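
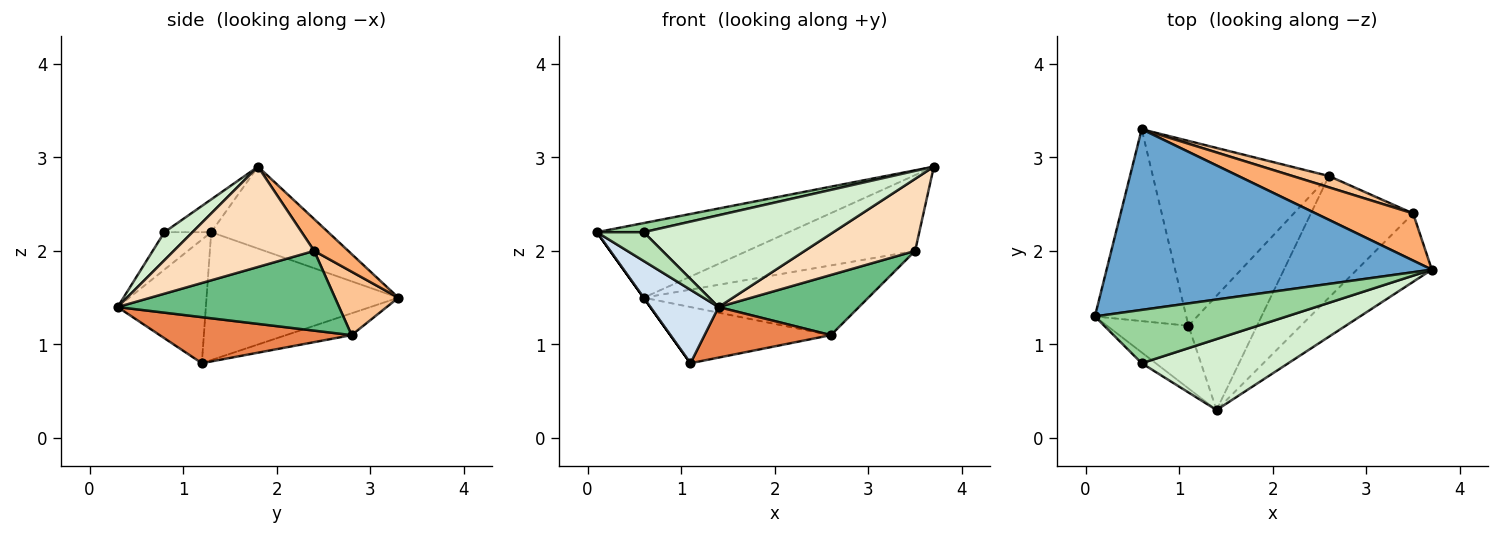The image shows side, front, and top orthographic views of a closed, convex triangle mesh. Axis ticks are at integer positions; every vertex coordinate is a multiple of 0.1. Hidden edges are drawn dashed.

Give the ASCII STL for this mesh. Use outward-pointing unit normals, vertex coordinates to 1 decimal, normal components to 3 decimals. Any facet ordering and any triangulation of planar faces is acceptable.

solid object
 facet normal -0.227 0.372 0.900
  outer loop
   vertex 0.6 3.3 1.5
   vertex 0.1 1.3 2.2
   vertex 3.7 1.8 2.9
  endloop
 endfacet
 facet normal -0.814 0.000 -0.581
  outer loop
   vertex 1.1 1.2 0.8
   vertex 0.1 1.3 2.2
   vertex 0.6 3.3 1.5
  endloop
 endfacet
 facet normal -0.118 0.289 -0.950
  outer loop
   vertex 2.6 2.8 1.1
   vertex 1.1 1.2 0.8
   vertex 0.6 3.3 1.5
  endloop
 endfacet
 facet normal -0.702 -0.542 -0.462
  outer loop
   vertex 1.4 0.3 1.4
   vertex 0.1 1.3 2.2
   vertex 1.1 1.2 0.8
  endloop
 endfacet
 facet normal 0.524 -0.345 -0.779
  outer loop
   vertex 1.4 0.3 1.4
   vertex 1.1 1.2 0.8
   vertex 2.6 2.8 1.1
  endloop
 endfacet
 facet normal 0.170 0.837 0.520
  outer loop
   vertex 3.5 2.4 2.0
   vertex 0.6 3.3 1.5
   vertex 3.7 1.8 2.9
  endloop
 endfacet
 facet normal 0.269 0.951 0.154
  outer loop
   vertex 3.5 2.4 2.0
   vertex 2.6 2.8 1.1
   vertex 0.6 3.3 1.5
  endloop
 endfacet
 facet normal 0.678 -0.533 -0.506
  outer loop
   vertex 3.5 2.4 2.0
   vertex 3.7 1.8 2.9
   vertex 1.4 0.3 1.4
  endloop
 endfacet
 facet normal 0.573 -0.363 -0.735
  outer loop
   vertex 3.5 2.4 2.0
   vertex 1.4 0.3 1.4
   vertex 2.6 2.8 1.1
  endloop
 endfacet
 facet normal -0.166 -0.166 0.972
  outer loop
   vertex 0.6 0.8 2.2
   vertex 3.7 1.8 2.9
   vertex 0.1 1.3 2.2
  endloop
 endfacet
 facet normal -0.683 -0.683 -0.256
  outer loop
   vertex 0.6 0.8 2.2
   vertex 0.1 1.3 2.2
   vertex 1.4 0.3 1.4
  endloop
 endfacet
 facet normal 0.116 -0.786 0.607
  outer loop
   vertex 0.6 0.8 2.2
   vertex 1.4 0.3 1.4
   vertex 3.7 1.8 2.9
  endloop
 endfacet
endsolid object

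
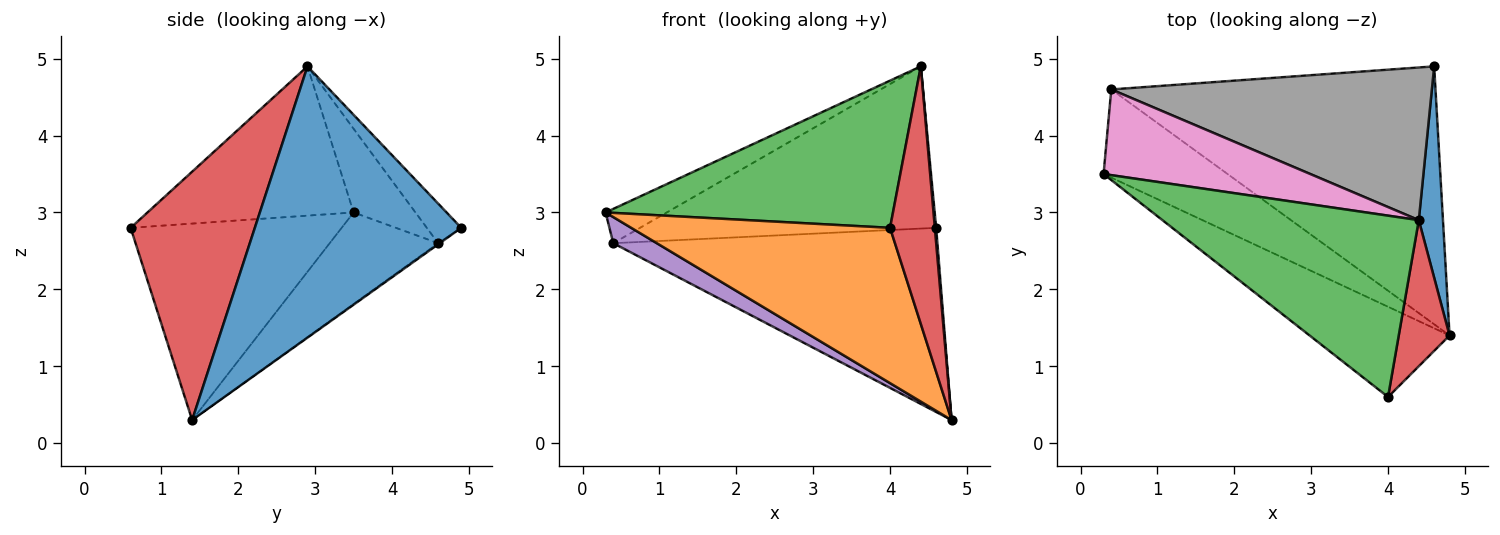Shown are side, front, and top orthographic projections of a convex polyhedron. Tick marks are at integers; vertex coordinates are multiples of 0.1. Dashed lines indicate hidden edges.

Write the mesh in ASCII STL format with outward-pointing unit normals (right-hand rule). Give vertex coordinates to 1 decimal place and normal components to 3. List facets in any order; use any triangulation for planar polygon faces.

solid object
 facet normal 0.996 -0.006 0.089
  outer loop
   vertex 4.4 2.9 4.9
   vertex 4.8 1.4 0.3
   vertex 4.6 4.9 2.8
  endloop
 endfacet
 facet normal -0.576 -0.707 -0.411
  outer loop
   vertex 4.0 0.6 2.8
   vertex 0.3 3.5 3.0
   vertex 4.8 1.4 0.3
  endloop
 endfacet
 facet normal -0.412 -0.574 0.707
  outer loop
   vertex 4.0 0.6 2.8
   vertex 4.4 2.9 4.9
   vertex 0.3 3.5 3.0
  endloop
 endfacet
 facet normal 0.924 -0.333 0.189
  outer loop
   vertex 4.0 0.6 2.8
   vertex 4.8 1.4 0.3
   vertex 4.4 2.9 4.9
  endloop
 endfacet
 facet normal -0.578 -0.232 -0.783
  outer loop
   vertex 0.4 4.6 2.6
   vertex 4.8 1.4 0.3
   vertex 0.3 3.5 3.0
  endloop
 endfacet
 facet normal -0.003 0.581 -0.814
  outer loop
   vertex 0.4 4.6 2.6
   vertex 4.6 4.9 2.8
   vertex 4.8 1.4 0.3
  endloop
 endfacet
 facet normal -0.352 0.348 0.869
  outer loop
   vertex 0.4 4.6 2.6
   vertex 0.3 3.5 3.0
   vertex 4.4 2.9 4.9
  endloop
 endfacet
 facet normal -0.084 0.726 0.683
  outer loop
   vertex 0.4 4.6 2.6
   vertex 4.4 2.9 4.9
   vertex 4.6 4.9 2.8
  endloop
 endfacet
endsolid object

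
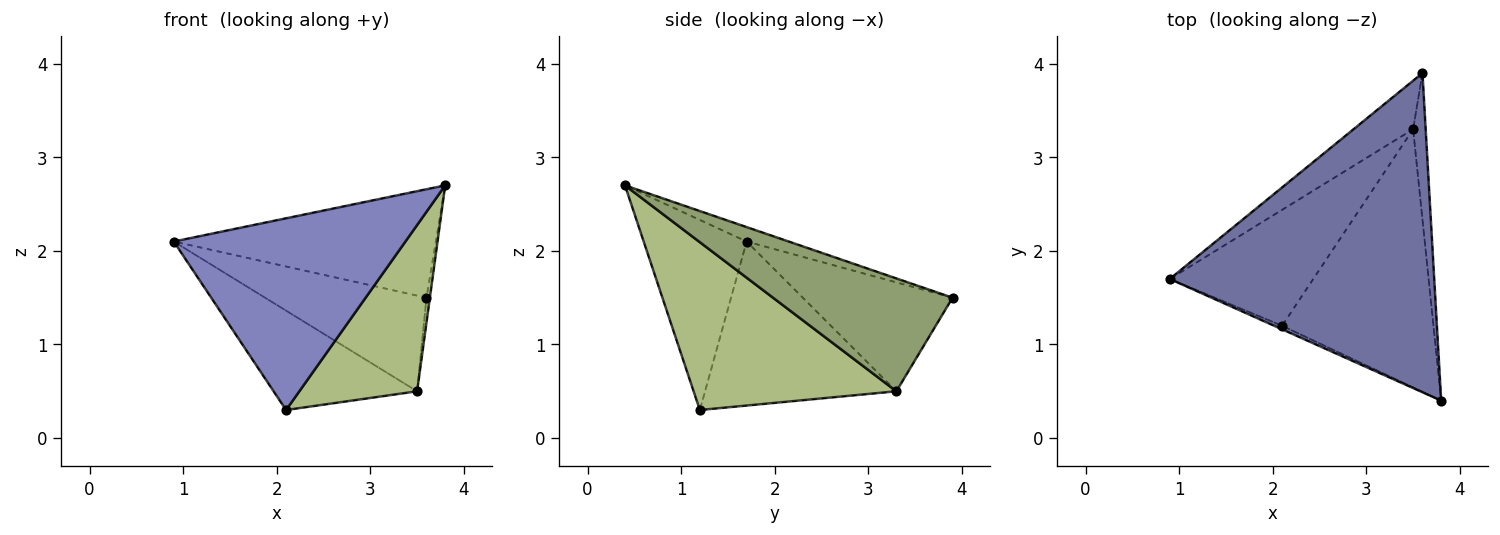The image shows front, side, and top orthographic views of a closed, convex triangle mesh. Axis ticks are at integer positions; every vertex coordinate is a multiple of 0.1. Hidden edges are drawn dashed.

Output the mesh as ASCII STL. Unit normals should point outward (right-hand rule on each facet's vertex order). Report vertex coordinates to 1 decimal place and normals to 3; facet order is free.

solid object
 facet normal -0.052 0.321 0.946
  outer loop
   vertex 3.6 3.9 1.5
   vertex 0.9 1.7 2.1
   vertex 3.8 0.4 2.7
  endloop
 endfacet
 facet normal -0.406 -0.914 -0.017
  outer loop
   vertex 2.1 1.2 0.3
   vertex 3.8 0.4 2.7
   vertex 0.9 1.7 2.1
  endloop
 endfacet
 facet normal -0.637 0.687 -0.349
  outer loop
   vertex 3.5 3.3 0.5
   vertex 0.9 1.7 2.1
   vertex 3.6 3.9 1.5
  endloop
 endfacet
 facet normal -0.655 0.492 -0.573
  outer loop
   vertex 3.5 3.3 0.5
   vertex 2.1 1.2 0.3
   vertex 0.9 1.7 2.1
  endloop
 endfacet
 facet normal 0.994 0.019 -0.111
  outer loop
   vertex 3.5 3.3 0.5
   vertex 3.6 3.9 1.5
   vertex 3.8 0.4 2.7
  endloop
 endfacet
 facet normal 0.682 -0.396 -0.615
  outer loop
   vertex 3.5 3.3 0.5
   vertex 3.8 0.4 2.7
   vertex 2.1 1.2 0.3
  endloop
 endfacet
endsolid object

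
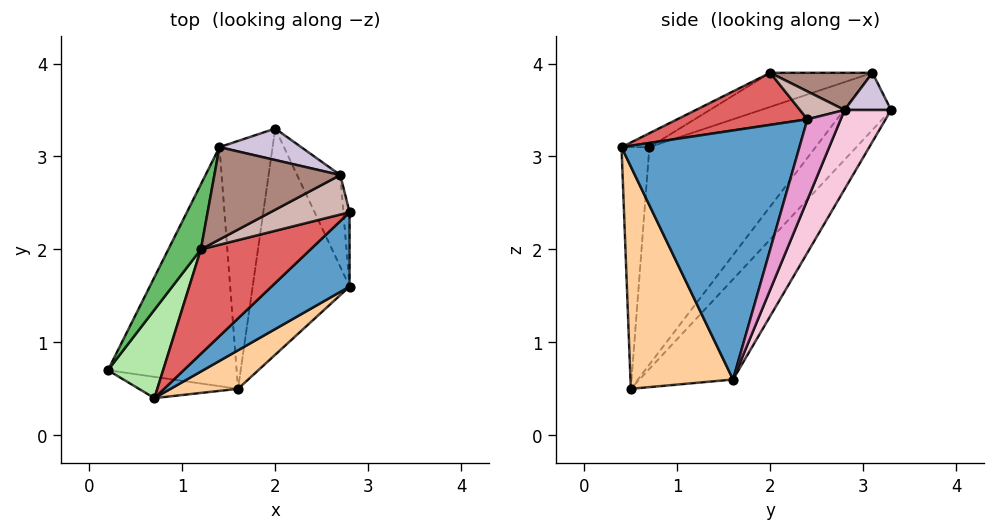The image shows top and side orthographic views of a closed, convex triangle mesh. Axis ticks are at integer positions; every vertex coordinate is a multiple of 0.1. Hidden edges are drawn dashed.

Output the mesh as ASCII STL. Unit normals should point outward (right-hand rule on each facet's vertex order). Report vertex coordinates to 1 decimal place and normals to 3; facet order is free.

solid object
 facet normal 0.659 -0.723 0.207
  outer loop
   vertex 2.8 2.4 3.4
   vertex 0.7 0.4 3.1
   vertex 2.8 1.6 0.6
  endloop
 endfacet
 facet normal -0.738 0.515 -0.437
  outer loop
   vertex 1.6 0.5 0.5
   vertex 0.2 0.7 3.1
   vertex 1.4 3.1 3.9
  endloop
 endfacet
 facet normal -0.503 -0.839 -0.207
  outer loop
   vertex 1.6 0.5 0.5
   vertex 0.7 0.4 3.1
   vertex 0.2 0.7 3.1
  endloop
 endfacet
 facet normal 0.653 -0.731 0.198
  outer loop
   vertex 1.6 0.5 0.5
   vertex 2.8 1.6 0.6
   vertex 0.7 0.4 3.1
  endloop
 endfacet
 facet normal -0.717 0.130 0.685
  outer loop
   vertex 1.2 2.0 3.9
   vertex 1.4 3.1 3.9
   vertex 0.2 0.7 3.1
  endloop
 endfacet
 facet normal -0.227 -0.378 0.898
  outer loop
   vertex 1.2 2.0 3.9
   vertex 0.2 0.7 3.1
   vertex 0.7 0.4 3.1
  endloop
 endfacet
 facet normal 0.370 -0.505 0.780
  outer loop
   vertex 1.2 2.0 3.9
   vertex 0.7 0.4 3.1
   vertex 2.8 2.4 3.4
  endloop
 endfacet
 facet normal -0.548 0.647 -0.530
  outer loop
   vertex 2.0 3.3 3.5
   vertex 2.8 1.6 0.6
   vertex 1.6 0.5 0.5
  endloop
 endfacet
 facet normal -0.562 0.641 -0.523
  outer loop
   vertex 2.0 3.3 3.5
   vertex 1.6 0.5 0.5
   vertex 1.4 3.1 3.9
  endloop
 endfacet
 facet normal 0.358 0.501 0.788
  outer loop
   vertex 2.7 2.8 3.5
   vertex 2.0 3.3 3.5
   vertex 1.4 3.1 3.9
  endloop
 endfacet
 facet normal 0.283 -0.051 0.958
  outer loop
   vertex 2.7 2.8 3.5
   vertex 1.4 3.1 3.9
   vertex 1.2 2.0 3.9
  endloop
 endfacet
 facet normal 0.329 -0.151 0.932
  outer loop
   vertex 2.7 2.8 3.5
   vertex 1.2 2.0 3.9
   vertex 2.8 2.4 3.4
  endloop
 endfacet
 facet normal 0.963 0.259 -0.074
  outer loop
   vertex 2.7 2.8 3.5
   vertex 2.8 2.4 3.4
   vertex 2.8 1.6 0.6
  endloop
 endfacet
 facet normal 0.554 0.776 -0.302
  outer loop
   vertex 2.7 2.8 3.5
   vertex 2.8 1.6 0.6
   vertex 2.0 3.3 3.5
  endloop
 endfacet
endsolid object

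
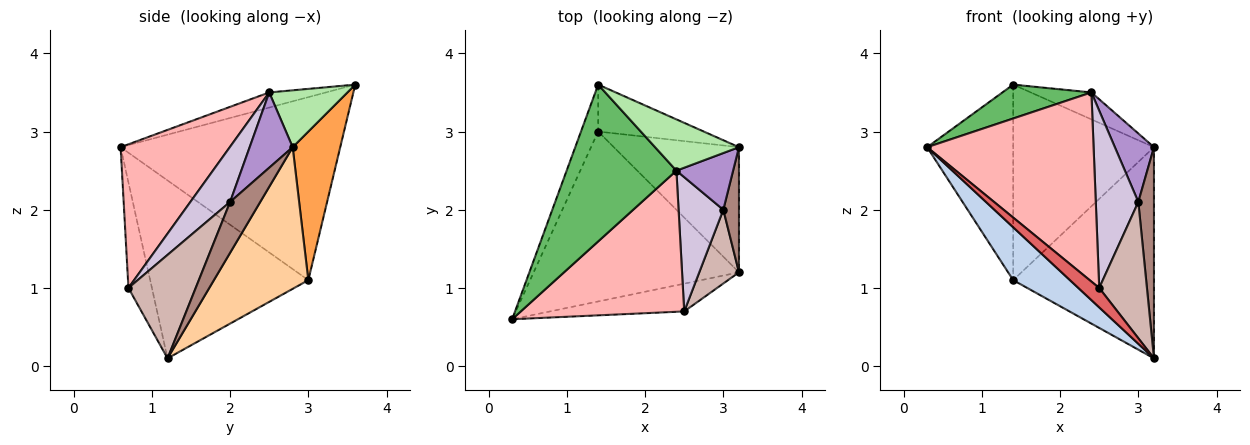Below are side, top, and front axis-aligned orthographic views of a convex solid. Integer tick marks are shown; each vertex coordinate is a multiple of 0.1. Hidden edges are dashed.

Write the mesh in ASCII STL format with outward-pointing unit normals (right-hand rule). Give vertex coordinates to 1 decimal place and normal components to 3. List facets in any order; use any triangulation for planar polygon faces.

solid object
 facet normal -0.928 0.363 -0.087
  outer loop
   vertex 1.4 3.0 1.1
   vertex 0.3 0.6 2.8
   vertex 1.4 3.6 3.6
  endloop
 endfacet
 facet normal -0.638 -0.229 -0.736
  outer loop
   vertex 1.4 3.0 1.1
   vertex 3.2 1.2 0.1
   vertex 0.3 0.6 2.8
  endloop
 endfacet
 facet normal 0.312 0.924 -0.222
  outer loop
   vertex 1.4 3.0 1.1
   vertex 1.4 3.6 3.6
   vertex 3.2 2.8 2.8
  endloop
 endfacet
 facet normal 0.500 0.745 -0.442
  outer loop
   vertex 1.4 3.0 1.1
   vertex 3.2 2.8 2.8
   vertex 3.2 1.2 0.1
  endloop
 endfacet
 facet normal -0.133 -0.209 0.969
  outer loop
   vertex 2.4 2.5 3.5
   vertex 1.4 3.6 3.6
   vertex 0.3 0.6 2.8
  endloop
 endfacet
 facet normal 0.515 0.399 0.759
  outer loop
   vertex 2.4 2.5 3.5
   vertex 3.2 2.8 2.8
   vertex 1.4 3.6 3.6
  endloop
 endfacet
 facet normal -0.542 -0.482 -0.689
  outer loop
   vertex 2.5 0.7 1.0
   vertex 0.3 0.6 2.8
   vertex 3.2 1.2 0.1
  endloop
 endfacet
 facet normal 0.465 -0.709 0.529
  outer loop
   vertex 2.5 0.7 1.0
   vertex 2.4 2.5 3.5
   vertex 0.3 0.6 2.8
  endloop
 endfacet
 facet normal 0.646 -0.588 0.487
  outer loop
   vertex 3.0 2.0 2.1
   vertex 3.2 2.8 2.8
   vertex 2.4 2.5 3.5
  endloop
 endfacet
 facet normal 0.597 -0.639 0.484
  outer loop
   vertex 3.0 2.0 2.1
   vertex 2.4 2.5 3.5
   vertex 2.5 0.7 1.0
  endloop
 endfacet
 facet normal 0.856 -0.445 0.263
  outer loop
   vertex 3.0 2.0 2.1
   vertex 3.2 1.2 0.1
   vertex 3.2 2.8 2.8
  endloop
 endfacet
 facet normal 0.778 -0.552 0.299
  outer loop
   vertex 3.0 2.0 2.1
   vertex 2.5 0.7 1.0
   vertex 3.2 1.2 0.1
  endloop
 endfacet
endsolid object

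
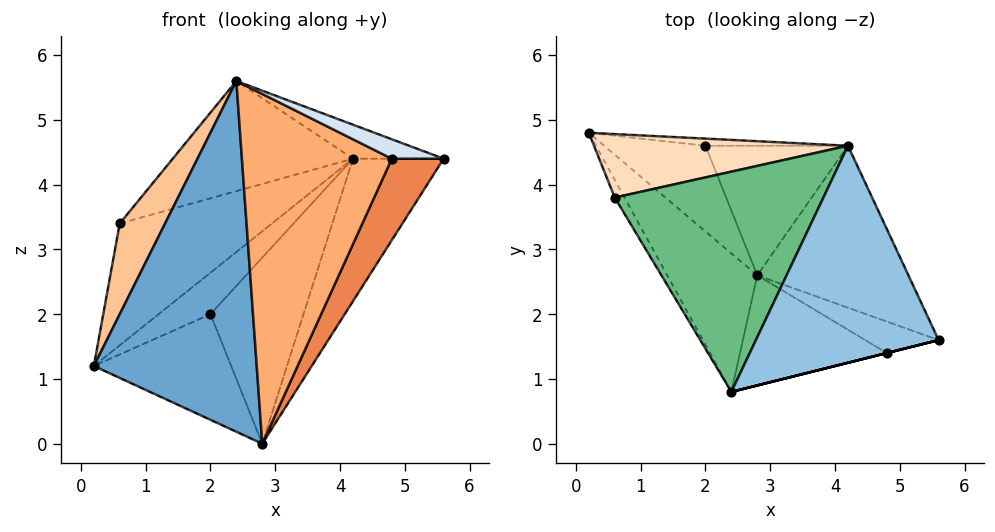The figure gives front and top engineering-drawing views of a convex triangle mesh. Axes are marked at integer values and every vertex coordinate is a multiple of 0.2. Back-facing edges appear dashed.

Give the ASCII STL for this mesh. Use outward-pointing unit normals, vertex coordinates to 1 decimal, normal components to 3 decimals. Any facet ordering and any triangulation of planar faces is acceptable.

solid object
 facet normal -0.691 -0.672 -0.265
  outer loop
   vertex 2.8 2.6 0.0
   vertex 2.4 0.8 5.6
   vertex 0.2 4.8 1.2
  endloop
 endfacet
 facet normal 0.315 0.147 0.938
  outer loop
   vertex 4.2 4.6 4.4
   vertex 2.4 0.8 5.6
   vertex 5.6 1.6 4.4
  endloop
 endfacet
 facet normal 0.817 0.381 -0.433
  outer loop
   vertex 4.2 4.6 4.4
   vertex 5.6 1.6 4.4
   vertex 2.8 2.6 0.0
  endloop
 endfacet
 facet normal 0.243 -0.970 0.000
  outer loop
   vertex 4.8 1.4 4.4
   vertex 5.6 1.6 4.4
   vertex 2.4 0.8 5.6
  endloop
 endfacet
 facet normal 0.227 -0.908 -0.351
  outer loop
   vertex 4.8 1.4 4.4
   vertex 2.8 2.6 0.0
   vertex 5.6 1.6 4.4
  endloop
 endfacet
 facet normal 0.088 -0.950 -0.299
  outer loop
   vertex 4.8 1.4 4.4
   vertex 2.4 0.8 5.6
   vertex 2.8 2.6 0.0
  endloop
 endfacet
 facet normal -0.814 -0.570 -0.111
  outer loop
   vertex 0.6 3.8 3.4
   vertex 0.2 4.8 1.2
   vertex 2.4 0.8 5.6
  endloop
 endfacet
 facet normal -0.309 0.843 0.440
  outer loop
   vertex 0.6 3.8 3.4
   vertex 4.2 4.6 4.4
   vertex 0.2 4.8 1.2
  endloop
 endfacet
 facet normal -0.329 0.422 0.845
  outer loop
   vertex 0.6 3.8 3.4
   vertex 2.4 0.8 5.6
   vertex 4.2 4.6 4.4
  endloop
 endfacet
 facet normal 0.344 0.729 -0.592
  outer loop
   vertex 2.0 4.6 2.0
   vertex 2.8 2.6 0.0
   vertex 0.2 4.8 1.2
  endloop
 endfacet
 facet normal 0.182 0.969 -0.167
  outer loop
   vertex 2.0 4.6 2.0
   vertex 0.2 4.8 1.2
   vertex 4.2 4.6 4.4
  endloop
 endfacet
 facet normal 0.529 0.696 -0.485
  outer loop
   vertex 2.0 4.6 2.0
   vertex 4.2 4.6 4.4
   vertex 2.8 2.6 0.0
  endloop
 endfacet
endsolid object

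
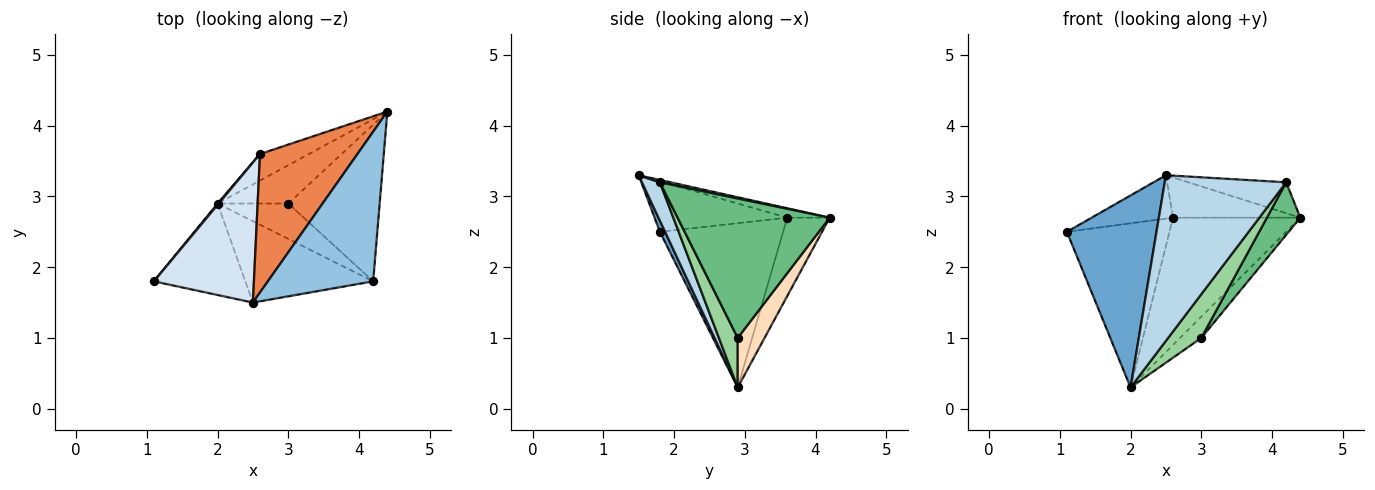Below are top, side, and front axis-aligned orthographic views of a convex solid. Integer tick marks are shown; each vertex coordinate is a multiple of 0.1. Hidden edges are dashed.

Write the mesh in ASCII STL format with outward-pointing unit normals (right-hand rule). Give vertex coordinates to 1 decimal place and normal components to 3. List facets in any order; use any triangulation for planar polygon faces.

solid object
 facet normal 0.052 -0.902 -0.429
  outer loop
   vertex 2.0 2.9 0.3
   vertex 2.5 1.5 3.3
   vertex 1.1 1.8 2.5
  endloop
 endfacet
 facet normal 0.022 0.202 0.979
  outer loop
   vertex 4.2 1.8 3.2
   vertex 4.4 4.2 2.7
   vertex 2.5 1.5 3.3
  endloop
 endfacet
 facet normal 0.131 -0.890 -0.437
  outer loop
   vertex 4.2 1.8 3.2
   vertex 2.5 1.5 3.3
   vertex 2.0 2.9 0.3
  endloop
 endfacet
 facet normal -0.435 0.267 0.860
  outer loop
   vertex 2.6 3.6 2.7
   vertex 1.1 1.8 2.5
   vertex 2.5 1.5 3.3
  endloop
 endfacet
 facet normal -0.093 0.278 0.956
  outer loop
   vertex 2.6 3.6 2.7
   vertex 2.5 1.5 3.3
   vertex 4.4 4.2 2.7
  endloop
 endfacet
 facet normal -0.769 0.640 0.006
  outer loop
   vertex 2.6 3.6 2.7
   vertex 2.0 2.9 0.3
   vertex 1.1 1.8 2.5
  endloop
 endfacet
 facet normal -0.310 0.931 -0.194
  outer loop
   vertex 2.6 3.6 2.7
   vertex 4.4 4.2 2.7
   vertex 2.0 2.9 0.3
  endloop
 endfacet
 facet normal 0.522 0.413 -0.746
  outer loop
   vertex 3.0 2.9 1.0
   vertex 2.0 2.9 0.3
   vertex 4.4 4.2 2.7
  endloop
 endfacet
 facet normal 0.823 -0.181 -0.539
  outer loop
   vertex 3.0 2.9 1.0
   vertex 4.4 4.2 2.7
   vertex 4.2 1.8 3.2
  endloop
 endfacet
 facet normal 0.403 -0.712 -0.576
  outer loop
   vertex 3.0 2.9 1.0
   vertex 4.2 1.8 3.2
   vertex 2.0 2.9 0.3
  endloop
 endfacet
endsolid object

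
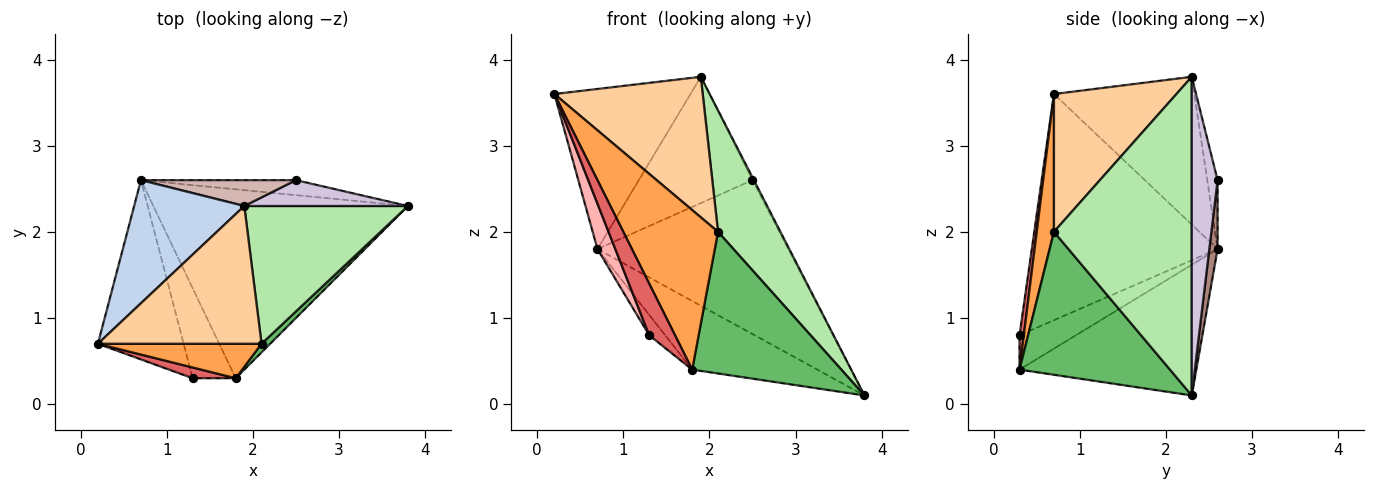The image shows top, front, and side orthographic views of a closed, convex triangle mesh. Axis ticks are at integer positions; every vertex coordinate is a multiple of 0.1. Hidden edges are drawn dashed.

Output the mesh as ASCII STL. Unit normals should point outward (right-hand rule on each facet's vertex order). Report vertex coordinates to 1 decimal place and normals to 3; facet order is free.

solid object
 facet normal -0.434 0.308 -0.847
  outer loop
   vertex 0.7 2.6 1.8
   vertex 3.8 2.3 0.1
   vertex 1.8 0.3 0.4
  endloop
 endfacet
 facet normal -0.633 0.614 0.472
  outer loop
   vertex 0.7 2.6 1.8
   vertex 0.2 0.7 3.6
   vertex 1.9 2.3 3.8
  endloop
 endfacet
 facet normal 0.175 -0.962 0.208
  outer loop
   vertex 2.1 0.7 2.0
   vertex 0.2 0.7 3.6
   vertex 1.8 0.3 0.4
  endloop
 endfacet
 facet normal 0.508 -0.615 0.603
  outer loop
   vertex 2.1 0.7 2.0
   vertex 1.9 2.3 3.8
   vertex 0.2 0.7 3.6
  endloop
 endfacet
 facet normal 0.710 -0.703 0.043
  outer loop
   vertex 2.1 0.7 2.0
   vertex 1.8 0.3 0.4
   vertex 3.8 2.3 0.1
  endloop
 endfacet
 facet normal 0.825 -0.374 0.424
  outer loop
   vertex 2.1 0.7 2.0
   vertex 3.8 2.3 0.1
   vertex 1.9 2.3 3.8
  endloop
 endfacet
 facet normal 0.161 -0.966 0.201
  outer loop
   vertex 1.3 0.3 0.8
   vertex 1.8 0.3 0.4
   vertex 0.2 0.7 3.6
  endloop
 endfacet
 facet normal -0.931 -0.089 -0.353
  outer loop
   vertex 1.3 0.3 0.8
   vertex 0.2 0.7 3.6
   vertex 0.7 2.6 1.8
  endloop
 endfacet
 facet normal -0.615 0.174 -0.769
  outer loop
   vertex 1.3 0.3 0.8
   vertex 0.7 2.6 1.8
   vertex 1.8 0.3 0.4
  endloop
 endfacet
 facet normal 0.889 0.048 0.456
  outer loop
   vertex 2.5 2.6 2.6
   vertex 1.9 2.3 3.8
   vertex 3.8 2.3 0.1
  endloop
 endfacet
 facet normal 0.043 0.994 -0.097
  outer loop
   vertex 2.5 2.6 2.6
   vertex 3.8 2.3 0.1
   vertex 0.7 2.6 1.8
  endloop
 endfacet
 facet normal -0.089 0.976 0.200
  outer loop
   vertex 2.5 2.6 2.6
   vertex 0.7 2.6 1.8
   vertex 1.9 2.3 3.8
  endloop
 endfacet
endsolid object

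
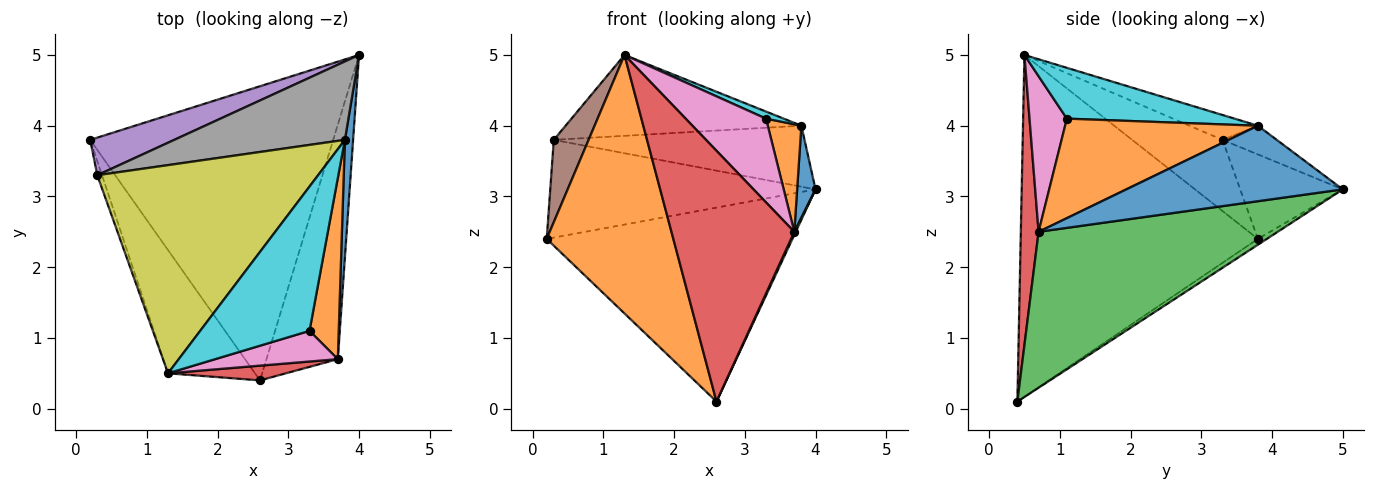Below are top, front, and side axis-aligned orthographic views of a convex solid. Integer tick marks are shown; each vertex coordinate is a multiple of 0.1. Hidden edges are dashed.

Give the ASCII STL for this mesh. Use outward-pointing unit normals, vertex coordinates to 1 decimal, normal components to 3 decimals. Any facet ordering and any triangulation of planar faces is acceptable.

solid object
 facet normal -0.020 0.550 -0.835
  outer loop
   vertex 2.6 0.4 0.1
   vertex 0.2 3.8 2.4
   vertex 4.0 5.0 3.1
  endloop
 endfacet
 facet normal -0.861 -0.459 -0.219
  outer loop
   vertex 1.3 0.5 5.0
   vertex 0.2 3.8 2.4
   vertex 2.6 0.4 0.1
  endloop
 endfacet
 facet normal 0.909 -0.005 -0.416
  outer loop
   vertex 3.7 0.7 2.5
   vertex 2.6 0.4 0.1
   vertex 4.0 5.0 3.1
  endloop
 endfacet
 facet normal 0.143 -0.988 0.058
  outer loop
   vertex 3.7 0.7 2.5
   vertex 1.3 0.5 5.0
   vertex 2.6 0.4 0.1
  endloop
 endfacet
 facet normal -0.339 0.878 0.338
  outer loop
   vertex 0.3 3.3 3.8
   vertex 4.0 5.0 3.1
   vertex 0.2 3.8 2.4
  endloop
 endfacet
 facet normal -0.931 -0.359 -0.062
  outer loop
   vertex 0.3 3.3 3.8
   vertex 0.2 3.8 2.4
   vertex 1.3 0.5 5.0
  endloop
 endfacet
 facet normal 0.400 -0.861 0.315
  outer loop
   vertex 3.3 1.1 4.1
   vertex 1.3 0.5 5.0
   vertex 3.7 0.7 2.5
  endloop
 endfacet
 facet normal -0.132 0.609 0.782
  outer loop
   vertex 3.8 3.8 4.0
   vertex 4.0 5.0 3.1
   vertex 0.3 3.3 3.8
  endloop
 endfacet
 facet normal -0.104 0.360 0.927
  outer loop
   vertex 3.8 3.8 4.0
   vertex 0.3 3.3 3.8
   vertex 1.3 0.5 5.0
  endloop
 endfacet
 facet normal 0.421 -0.044 0.906
  outer loop
   vertex 3.8 3.8 4.0
   vertex 1.3 0.5 5.0
   vertex 3.3 1.1 4.1
  endloop
 endfacet
 facet normal 0.991 -0.084 0.108
  outer loop
   vertex 3.8 3.8 4.0
   vertex 3.7 0.7 2.5
   vertex 4.0 5.0 3.1
  endloop
 endfacet
 facet normal 0.946 -0.165 0.278
  outer loop
   vertex 3.8 3.8 4.0
   vertex 3.3 1.1 4.1
   vertex 3.7 0.7 2.5
  endloop
 endfacet
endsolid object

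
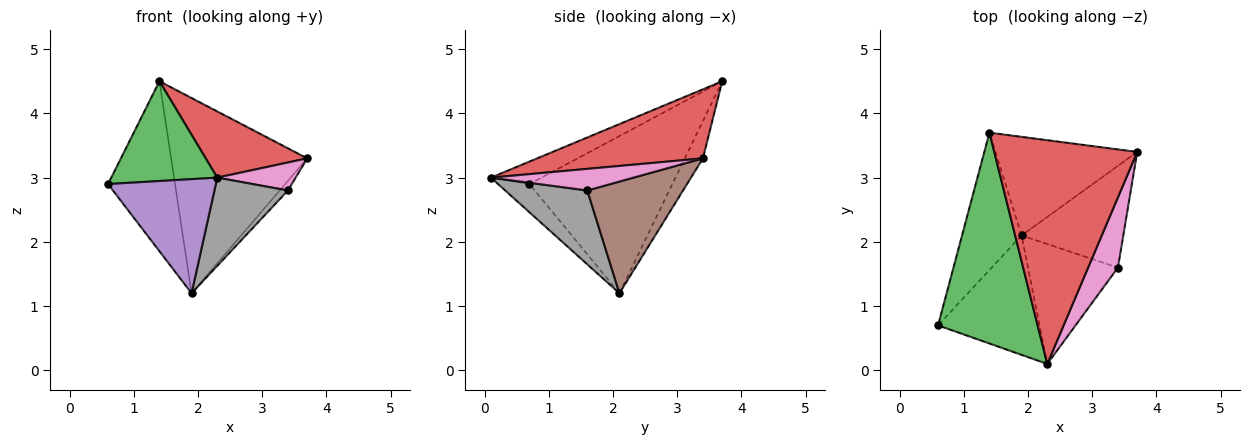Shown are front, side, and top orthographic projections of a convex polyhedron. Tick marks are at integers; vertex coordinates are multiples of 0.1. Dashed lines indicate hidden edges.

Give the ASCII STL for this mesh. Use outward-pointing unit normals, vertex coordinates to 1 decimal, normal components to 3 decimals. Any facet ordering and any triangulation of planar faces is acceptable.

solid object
 facet normal -0.857 0.401 -0.324
  outer loop
   vertex 1.9 2.1 1.2
   vertex 0.6 0.7 2.9
   vertex 1.4 3.7 4.5
  endloop
 endfacet
 facet normal -0.118 0.886 -0.448
  outer loop
   vertex 1.9 2.1 1.2
   vertex 1.4 3.7 4.5
   vertex 3.7 3.4 3.3
  endloop
 endfacet
 facet normal -0.200 -0.419 0.886
  outer loop
   vertex 2.3 0.1 3.0
   vertex 1.4 3.7 4.5
   vertex 0.6 0.7 2.9
  endloop
 endfacet
 facet normal 0.420 -0.257 0.870
  outer loop
   vertex 2.3 0.1 3.0
   vertex 3.7 3.4 3.3
   vertex 1.4 3.7 4.5
  endloop
 endfacet
 facet normal -0.197 -0.677 -0.709
  outer loop
   vertex 2.3 0.1 3.0
   vertex 0.6 0.7 2.9
   vertex 1.9 2.1 1.2
  endloop
 endfacet
 facet normal 0.738 0.064 -0.672
  outer loop
   vertex 3.4 1.6 2.8
   vertex 1.9 2.1 1.2
   vertex 3.7 3.4 3.3
  endloop
 endfacet
 facet normal 0.559 -0.307 0.770
  outer loop
   vertex 3.4 1.6 2.8
   vertex 3.7 3.4 3.3
   vertex 2.3 0.1 3.0
  endloop
 endfacet
 facet normal 0.552 -0.494 -0.672
  outer loop
   vertex 3.4 1.6 2.8
   vertex 2.3 0.1 3.0
   vertex 1.9 2.1 1.2
  endloop
 endfacet
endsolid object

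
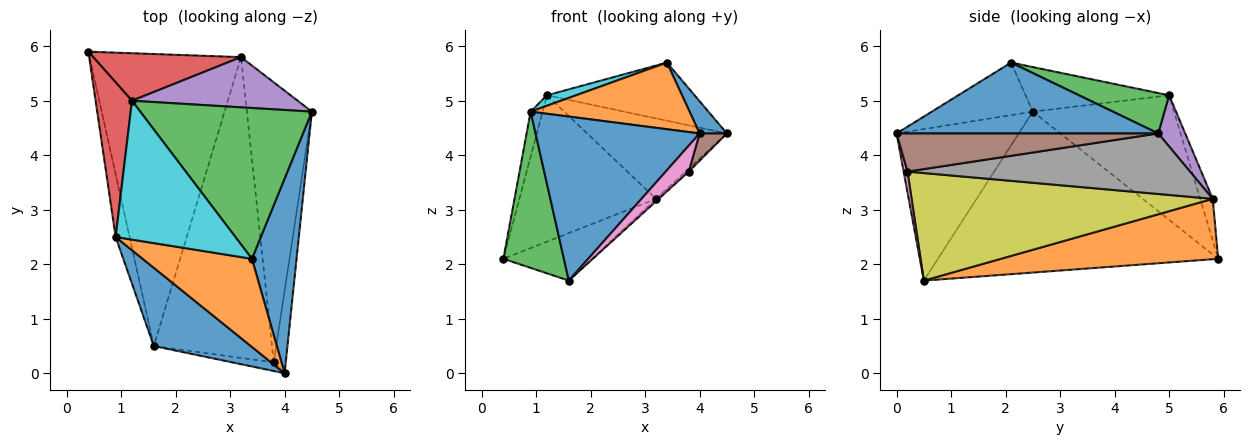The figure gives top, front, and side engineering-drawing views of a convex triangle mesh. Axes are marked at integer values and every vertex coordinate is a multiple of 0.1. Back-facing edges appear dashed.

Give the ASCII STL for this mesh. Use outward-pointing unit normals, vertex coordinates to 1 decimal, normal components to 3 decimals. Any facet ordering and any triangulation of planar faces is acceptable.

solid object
 facet normal 0.843 -0.088 0.531
  outer loop
   vertex 4.0 0.0 4.4
   vertex 4.5 4.8 4.4
   vertex 3.4 2.1 5.7
  endloop
 endfacet
 facet normal 0.366 0.149 -0.918
  outer loop
   vertex 3.2 5.8 3.2
   vertex 1.6 0.5 1.7
   vertex 0.4 5.9 2.1
  endloop
 endfacet
 facet normal 0.215 0.351 0.911
  outer loop
   vertex 1.2 5.0 5.1
   vertex 3.4 2.1 5.7
   vertex 4.5 4.8 4.4
  endloop
 endfacet
 facet normal -0.087 0.948 0.307
  outer loop
   vertex 1.2 5.0 5.1
   vertex 3.2 5.8 3.2
   vertex 0.4 5.9 2.1
  endloop
 endfacet
 facet normal 0.162 0.837 0.523
  outer loop
   vertex 1.2 5.0 5.1
   vertex 4.5 4.8 4.4
   vertex 3.2 5.8 3.2
  endloop
 endfacet
 facet normal 0.949 -0.099 -0.299
  outer loop
   vertex 3.8 0.2 3.7
   vertex 4.5 4.8 4.4
   vertex 4.0 0.0 4.4
  endloop
 endfacet
 facet normal 0.156 -0.937 -0.312
  outer loop
   vertex 3.8 0.2 3.7
   vertex 4.0 0.0 4.4
   vertex 1.6 0.5 1.7
  endloop
 endfacet
 facet normal 0.681 0.008 -0.732
  outer loop
   vertex 3.8 0.2 3.7
   vertex 3.2 5.8 3.2
   vertex 4.5 4.8 4.4
  endloop
 endfacet
 facet normal 0.673 0.006 -0.740
  outer loop
   vertex 3.8 0.2 3.7
   vertex 1.6 0.5 1.7
   vertex 3.2 5.8 3.2
  endloop
 endfacet
 facet normal -0.348 -0.070 0.935
  outer loop
   vertex 0.9 2.5 4.8
   vertex 3.4 2.1 5.7
   vertex 1.2 5.0 5.1
  endloop
 endfacet
 facet normal -0.558 -0.749 0.357
  outer loop
   vertex 0.9 2.5 4.8
   vertex 1.6 0.5 1.7
   vertex 4.0 0.0 4.4
  endloop
 endfacet
 facet normal -0.358 -0.563 0.745
  outer loop
   vertex 0.9 2.5 4.8
   vertex 4.0 0.0 4.4
   vertex 3.4 2.1 5.7
  endloop
 endfacet
 facet normal -0.974 -0.210 -0.084
  outer loop
   vertex 0.9 2.5 4.8
   vertex 0.4 5.9 2.1
   vertex 1.6 0.5 1.7
  endloop
 endfacet
 facet normal -0.957 0.081 0.279
  outer loop
   vertex 0.9 2.5 4.8
   vertex 1.2 5.0 5.1
   vertex 0.4 5.9 2.1
  endloop
 endfacet
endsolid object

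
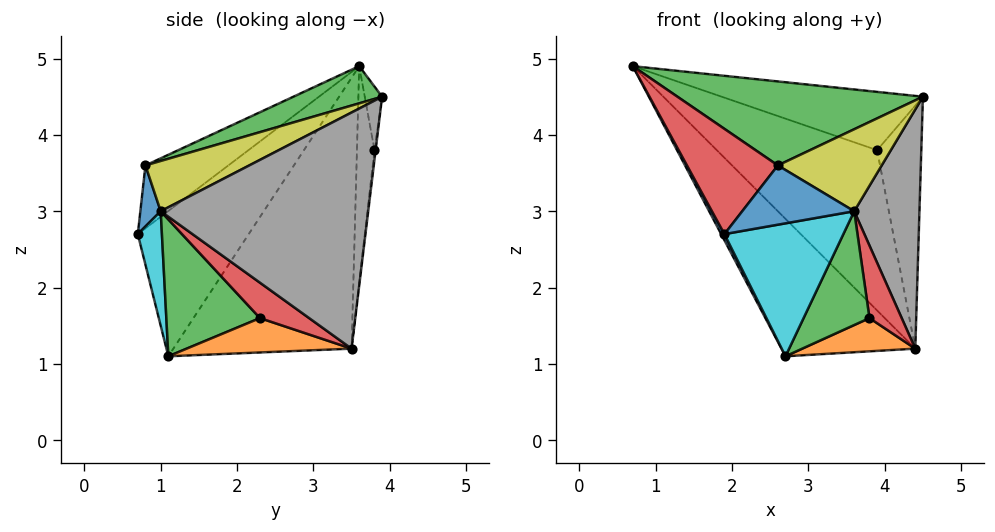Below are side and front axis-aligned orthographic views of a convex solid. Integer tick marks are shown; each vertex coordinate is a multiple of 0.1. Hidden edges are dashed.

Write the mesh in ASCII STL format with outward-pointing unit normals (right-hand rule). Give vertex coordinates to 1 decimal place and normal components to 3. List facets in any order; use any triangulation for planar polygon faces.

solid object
 facet normal -0.892 -0.026 -0.452
  outer loop
   vertex 2.7 1.1 1.1
   vertex 1.9 0.7 2.7
   vertex 0.7 3.6 4.9
  endloop
 endfacet
 facet normal -0.620 0.465 -0.632
  outer loop
   vertex 4.4 3.5 1.2
   vertex 2.7 1.1 1.1
   vertex 0.7 3.6 4.9
  endloop
 endfacet
 facet normal 0.125 -0.347 0.930
  outer loop
   vertex 2.6 0.8 3.6
   vertex 4.5 3.9 4.5
   vertex 0.7 3.6 4.9
  endloop
 endfacet
 facet normal -0.576 -0.632 0.518
  outer loop
   vertex 2.6 0.8 3.6
   vertex 0.7 3.6 4.9
   vertex 1.9 0.7 2.7
  endloop
 endfacet
 facet normal -0.086 0.994 -0.069
  outer loop
   vertex 3.9 3.8 3.8
   vertex 0.7 3.6 4.9
   vertex 4.5 3.9 4.5
  endloop
 endfacet
 facet normal -0.108 0.985 -0.134
  outer loop
   vertex 3.9 3.8 3.8
   vertex 4.4 3.5 1.2
   vertex 0.7 3.6 4.9
  endloop
 endfacet
 facet normal -0.026 0.992 -0.120
  outer loop
   vertex 3.9 3.8 3.8
   vertex 4.5 3.9 4.5
   vertex 4.4 3.5 1.2
  endloop
 endfacet
 facet normal 0.954 -0.300 0.007
  outer loop
   vertex 3.6 1.0 3.0
   vertex 4.4 3.5 1.2
   vertex 4.5 3.9 4.5
  endloop
 endfacet
 facet normal 0.514 -0.514 0.686
  outer loop
   vertex 3.6 1.0 3.0
   vertex 4.5 3.9 4.5
   vertex 2.6 0.8 3.6
  endloop
 endfacet
 facet normal 0.197 -0.970 -0.144
  outer loop
   vertex 3.6 1.0 3.0
   vertex 1.9 0.7 2.7
   vertex 2.7 1.1 1.1
  endloop
 endfacet
 facet normal 0.179 -0.983 -0.030
  outer loop
   vertex 3.6 1.0 3.0
   vertex 2.6 0.8 3.6
   vertex 1.9 0.7 2.7
  endloop
 endfacet
 facet normal 0.750 -0.514 -0.417
  outer loop
   vertex 3.8 2.3 1.6
   vertex 2.7 1.1 1.1
   vertex 4.4 3.5 1.2
  endloop
 endfacet
 facet normal 0.755 -0.531 -0.385
  outer loop
   vertex 3.8 2.3 1.6
   vertex 3.6 1.0 3.0
   vertex 2.7 1.1 1.1
  endloop
 endfacet
 facet normal 0.779 -0.511 -0.363
  outer loop
   vertex 3.8 2.3 1.6
   vertex 4.4 3.5 1.2
   vertex 3.6 1.0 3.0
  endloop
 endfacet
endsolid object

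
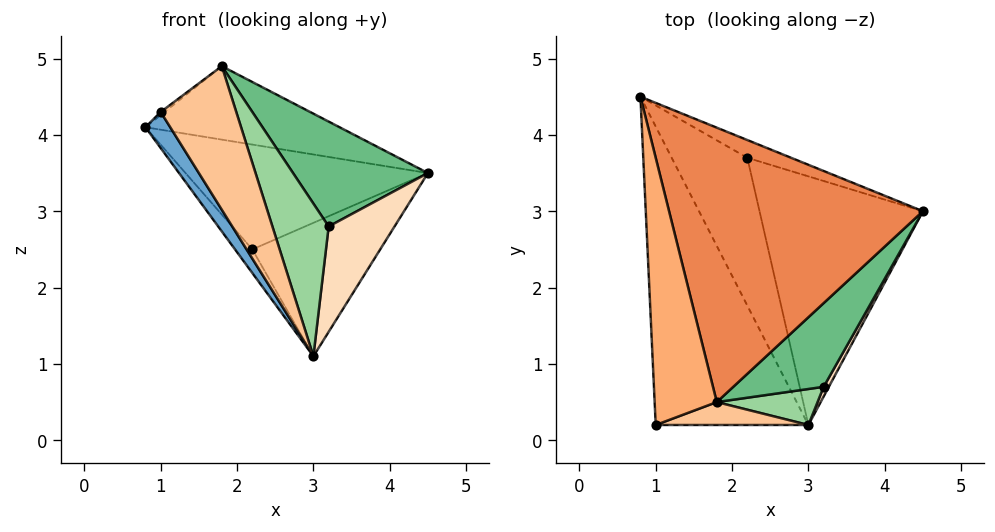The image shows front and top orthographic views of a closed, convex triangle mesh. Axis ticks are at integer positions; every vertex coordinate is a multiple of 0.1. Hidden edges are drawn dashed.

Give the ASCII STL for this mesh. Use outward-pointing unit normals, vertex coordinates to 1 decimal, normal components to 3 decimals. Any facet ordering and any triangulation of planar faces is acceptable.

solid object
 facet normal -0.846 -0.064 -0.529
  outer loop
   vertex 3.0 0.2 1.1
   vertex 1.0 0.2 4.3
   vertex 0.8 4.5 4.1
  endloop
 endfacet
 facet normal 0.349 0.924 -0.156
  outer loop
   vertex 2.2 3.7 2.5
   vertex 0.8 4.5 4.1
   vertex 4.5 3.0 3.5
  endloop
 endfacet
 facet normal -0.720 0.109 -0.685
  outer loop
   vertex 2.2 3.7 2.5
   vertex 3.0 0.2 1.1
   vertex 0.8 4.5 4.1
  endloop
 endfacet
 facet normal 0.466 0.418 -0.779
  outer loop
   vertex 2.2 3.7 2.5
   vertex 4.5 3.0 3.5
   vertex 3.0 0.2 1.1
  endloop
 endfacet
 facet normal 0.253 0.250 0.935
  outer loop
   vertex 1.8 0.5 4.9
   vertex 4.5 3.0 3.5
   vertex 0.8 4.5 4.1
  endloop
 endfacet
 facet normal -0.602 0.009 0.798
  outer loop
   vertex 1.8 0.5 4.9
   vertex 0.8 4.5 4.1
   vertex 1.0 0.2 4.3
  endloop
 endfacet
 facet normal 0.244 -0.958 0.153
  outer loop
   vertex 1.8 0.5 4.9
   vertex 1.0 0.2 4.3
   vertex 3.0 0.2 1.1
  endloop
 endfacet
 facet normal 0.864 -0.502 0.046
  outer loop
   vertex 3.2 0.7 2.8
   vertex 3.0 0.2 1.1
   vertex 4.5 3.0 3.5
  endloop
 endfacet
 facet normal 0.723 -0.540 0.431
  outer loop
   vertex 3.2 0.7 2.8
   vertex 4.5 3.0 3.5
   vertex 1.8 0.5 4.9
  endloop
 endfacet
 facet normal 0.435 -0.876 0.207
  outer loop
   vertex 3.2 0.7 2.8
   vertex 1.8 0.5 4.9
   vertex 3.0 0.2 1.1
  endloop
 endfacet
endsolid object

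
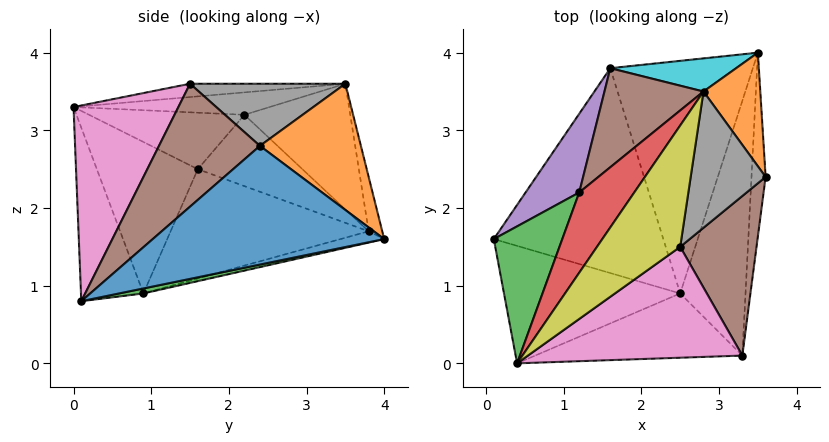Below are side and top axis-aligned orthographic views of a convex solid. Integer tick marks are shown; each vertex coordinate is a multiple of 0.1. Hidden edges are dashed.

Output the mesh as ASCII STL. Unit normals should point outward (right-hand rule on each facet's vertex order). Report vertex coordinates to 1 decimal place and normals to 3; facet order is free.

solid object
 facet normal 0.993 -0.027 -0.118
  outer loop
   vertex 3.5 4.0 1.6
   vertex 3.6 2.4 2.8
   vertex 3.3 0.1 0.8
  endloop
 endfacet
 facet normal 0.857 0.343 0.386
  outer loop
   vertex 2.8 3.5 3.6
   vertex 3.6 2.4 2.8
   vertex 3.5 4.0 1.6
  endloop
 endfacet
 facet normal 0.075 0.197 -0.978
  outer loop
   vertex 2.5 0.9 0.9
   vertex 3.5 4.0 1.6
   vertex 3.3 0.1 0.8
  endloop
 endfacet
 facet normal -0.583 -0.448 -0.678
  outer loop
   vertex 2.5 0.9 0.9
   vertex 0.4 0.0 3.3
   vertex 0.1 1.6 2.5
  endloop
 endfacet
 facet normal -0.563 -0.479 -0.673
  outer loop
   vertex 2.5 0.9 0.9
   vertex 3.3 0.1 0.8
   vertex 0.4 0.0 3.3
  endloop
 endfacet
 facet normal 0.738 -0.495 0.458
  outer loop
   vertex 2.5 1.5 3.6
   vertex 3.3 0.1 0.8
   vertex 3.6 2.4 2.8
  endloop
 endfacet
 facet normal 0.455 -0.737 0.499
  outer loop
   vertex 2.5 1.5 3.6
   vertex 0.4 0.0 3.3
   vertex 3.3 0.1 0.8
  endloop
 endfacet
 facet normal 0.635 -0.095 0.766
  outer loop
   vertex 2.5 1.5 3.6
   vertex 3.6 2.4 2.8
   vertex 2.8 3.5 3.6
  endloop
 endfacet
 facet normal -0.158 0.024 0.987
  outer loop
   vertex 2.5 1.5 3.6
   vertex 2.8 3.5 3.6
   vertex 0.4 0.0 3.3
  endloop
 endfacet
 facet normal -0.091 0.973 0.211
  outer loop
   vertex 1.6 3.8 1.7
   vertex 2.8 3.5 3.6
   vertex 3.5 4.0 1.6
  endloop
 endfacet
 facet normal -0.541 0.064 -0.839
  outer loop
   vertex 1.6 3.8 1.7
   vertex 2.5 0.9 0.9
   vertex 0.1 1.6 2.5
  endloop
 endfacet
 facet normal -0.076 0.243 -0.967
  outer loop
   vertex 1.6 3.8 1.7
   vertex 3.5 4.0 1.6
   vertex 2.5 0.9 0.9
  endloop
 endfacet
 facet normal -0.615 0.257 0.745
  outer loop
   vertex 1.2 2.2 3.2
   vertex 0.1 1.6 2.5
   vertex 0.4 0.0 3.3
  endloop
 endfacet
 facet normal -0.371 0.176 0.912
  outer loop
   vertex 1.2 2.2 3.2
   vertex 0.4 0.0 3.3
   vertex 2.8 3.5 3.6
  endloop
 endfacet
 facet normal -0.635 0.607 0.478
  outer loop
   vertex 1.2 2.2 3.2
   vertex 1.6 3.8 1.7
   vertex 0.1 1.6 2.5
  endloop
 endfacet
 facet normal -0.620 0.613 0.489
  outer loop
   vertex 1.2 2.2 3.2
   vertex 2.8 3.5 3.6
   vertex 1.6 3.8 1.7
  endloop
 endfacet
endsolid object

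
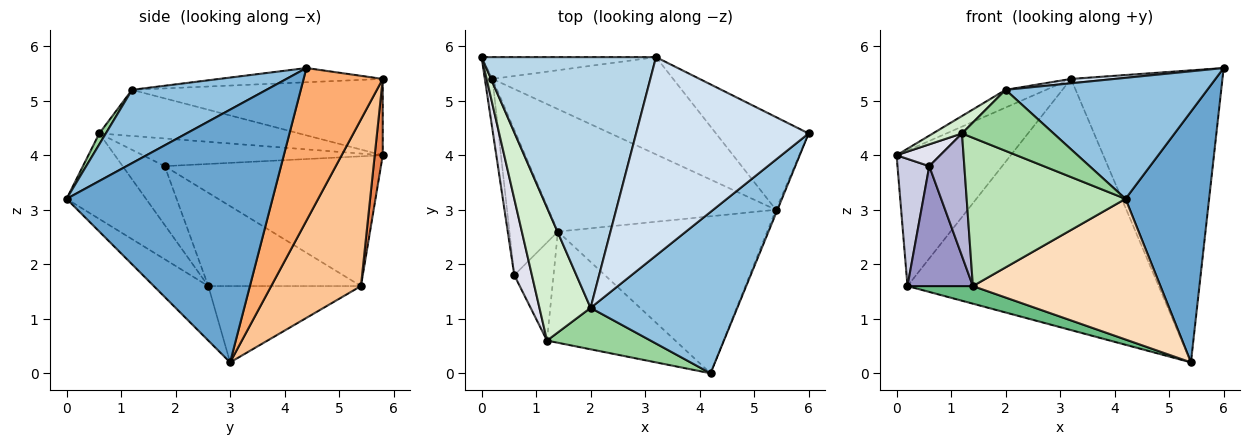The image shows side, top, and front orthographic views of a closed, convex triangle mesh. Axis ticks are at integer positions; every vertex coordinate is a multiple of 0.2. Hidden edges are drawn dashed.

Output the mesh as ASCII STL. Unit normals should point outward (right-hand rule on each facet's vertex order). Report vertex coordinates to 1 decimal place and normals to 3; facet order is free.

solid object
 facet normal 0.927 -0.376 -0.005
  outer loop
   vertex 5.4 3.0 0.2
   vertex 6.0 4.4 5.6
   vertex 4.2 0.0 3.2
  endloop
 endfacet
 facet normal 0.371 -0.557 0.743
  outer loop
   vertex 2.0 1.2 5.2
   vertex 4.2 0.0 3.2
   vertex 6.0 4.4 5.6
  endloop
 endfacet
 facet normal -0.400 0.065 0.914
  outer loop
   vertex 3.2 5.8 5.4
   vertex 0.0 5.8 4.0
   vertex 2.0 1.2 5.2
  endloop
 endfacet
 facet normal -0.082 -0.022 0.996
  outer loop
   vertex 3.2 5.8 5.4
   vertex 2.0 1.2 5.2
   vertex 6.0 4.4 5.6
  endloop
 endfacet
 facet normal 0.069 0.985 -0.158
  outer loop
   vertex 3.2 5.8 5.4
   vertex 0.2 5.4 1.6
   vertex 0.0 5.8 4.0
  endloop
 endfacet
 facet normal 0.446 0.853 -0.271
  outer loop
   vertex 3.2 5.8 5.4
   vertex 6.0 4.4 5.6
   vertex 5.4 3.0 0.2
  endloop
 endfacet
 facet normal 0.316 0.885 -0.343
  outer loop
   vertex 3.2 5.8 5.4
   vertex 5.4 3.0 0.2
   vertex 0.2 5.4 1.6
  endloop
 endfacet
 facet normal -0.190 -0.655 -0.731
  outer loop
   vertex 1.4 2.6 1.6
   vertex 5.4 3.0 0.2
   vertex 4.2 0.0 3.2
  endloop
 endfacet
 facet normal -0.315 -0.135 -0.939
  outer loop
   vertex 1.4 2.6 1.6
   vertex 0.2 5.4 1.6
   vertex 5.4 3.0 0.2
  endloop
 endfacet
 facet normal 0.059 -0.826 0.561
  outer loop
   vertex 1.2 0.6 4.4
   vertex 4.2 0.0 3.2
   vertex 2.0 1.2 5.2
  endloop
 endfacet
 facet normal -0.371 -0.743 -0.557
  outer loop
   vertex 1.2 0.6 4.4
   vertex 1.4 2.6 1.6
   vertex 4.2 0.0 3.2
  endloop
 endfacet
 facet normal -0.666 -0.097 0.739
  outer loop
   vertex 1.2 0.6 4.4
   vertex 2.0 1.2 5.2
   vertex 0.0 5.8 4.0
  endloop
 endfacet
 facet normal -0.829 -0.355 -0.431
  outer loop
   vertex 0.6 1.8 3.8
   vertex 0.2 5.4 1.6
   vertex 1.4 2.6 1.6
  endloop
 endfacet
 facet normal -0.684 -0.570 -0.456
  outer loop
   vertex 0.6 1.8 3.8
   vertex 1.4 2.6 1.6
   vertex 1.2 0.6 4.4
  endloop
 endfacet
 facet normal -0.988 -0.145 -0.058
  outer loop
   vertex 0.6 1.8 3.8
   vertex 0.0 5.8 4.0
   vertex 0.2 5.4 1.6
  endloop
 endfacet
 facet normal -0.834 -0.152 0.531
  outer loop
   vertex 0.6 1.8 3.8
   vertex 1.2 0.6 4.4
   vertex 0.0 5.8 4.0
  endloop
 endfacet
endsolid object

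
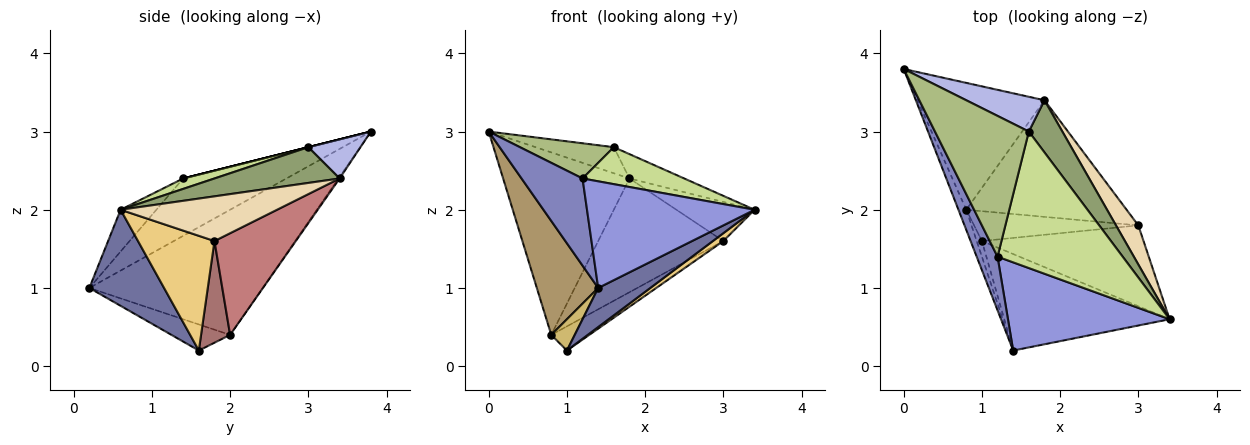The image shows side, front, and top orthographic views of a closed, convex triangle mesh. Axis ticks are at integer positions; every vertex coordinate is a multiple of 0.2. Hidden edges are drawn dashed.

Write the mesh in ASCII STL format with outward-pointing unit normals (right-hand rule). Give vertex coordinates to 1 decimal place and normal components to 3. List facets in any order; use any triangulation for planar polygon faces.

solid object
 facet normal 0.474 -0.331 -0.816
  outer loop
   vertex 1.0 1.6 0.2
   vertex 3.4 0.6 2.0
   vertex 1.4 0.2 1.0
  endloop
 endfacet
 facet normal -0.822 -0.485 0.299
  outer loop
   vertex 1.2 1.4 2.4
   vertex 0.0 3.8 3.0
   vertex 1.4 0.2 1.0
  endloop
 endfacet
 facet normal -0.162 -0.761 0.629
  outer loop
   vertex 1.2 1.4 2.4
   vertex 1.4 0.2 1.0
   vertex 3.4 0.6 2.0
  endloop
 endfacet
 facet normal 0.371 0.557 0.743
  outer loop
   vertex 1.6 3.0 2.8
   vertex 1.8 3.4 2.4
   vertex 0.0 3.8 3.0
  endloop
 endfacet
 facet normal 0.695 0.304 0.652
  outer loop
   vertex 1.6 3.0 2.8
   vertex 3.4 0.6 2.0
   vertex 1.8 3.4 2.4
  endloop
 endfacet
 facet normal 0.000 -0.243 0.970
  outer loop
   vertex 1.6 3.0 2.8
   vertex 0.0 3.8 3.0
   vertex 1.2 1.4 2.4
  endloop
 endfacet
 facet normal 0.080 -0.261 0.962
  outer loop
   vertex 1.6 3.0 2.8
   vertex 1.2 1.4 2.4
   vertex 3.4 0.6 2.0
  endloop
 endfacet
 facet normal -0.008 0.821 -0.571
  outer loop
   vertex 0.8 2.0 0.4
   vertex 0.0 3.8 3.0
   vertex 1.8 3.4 2.4
  endloop
 endfacet
 facet normal -0.941 -0.333 -0.059
  outer loop
   vertex 0.8 2.0 0.4
   vertex 1.4 0.2 1.0
   vertex 0.0 3.8 3.0
  endloop
 endfacet
 facet normal -0.913 -0.365 -0.183
  outer loop
   vertex 0.8 2.0 0.4
   vertex 1.0 1.6 0.2
   vertex 1.4 0.2 1.0
  endloop
 endfacet
 facet normal 0.577 -0.079 -0.813
  outer loop
   vertex 3.0 1.8 1.6
   vertex 3.4 0.6 2.0
   vertex 1.0 1.6 0.2
  endloop
 endfacet
 facet normal 0.816 0.408 0.408
  outer loop
   vertex 3.0 1.8 1.6
   vertex 1.8 3.4 2.4
   vertex 3.4 0.6 2.0
  endloop
 endfacet
 facet normal 0.434 0.567 -0.700
  outer loop
   vertex 3.0 1.8 1.6
   vertex 1.0 1.6 0.2
   vertex 0.8 2.0 0.4
  endloop
 endfacet
 facet normal 0.413 0.636 -0.652
  outer loop
   vertex 3.0 1.8 1.6
   vertex 0.8 2.0 0.4
   vertex 1.8 3.4 2.4
  endloop
 endfacet
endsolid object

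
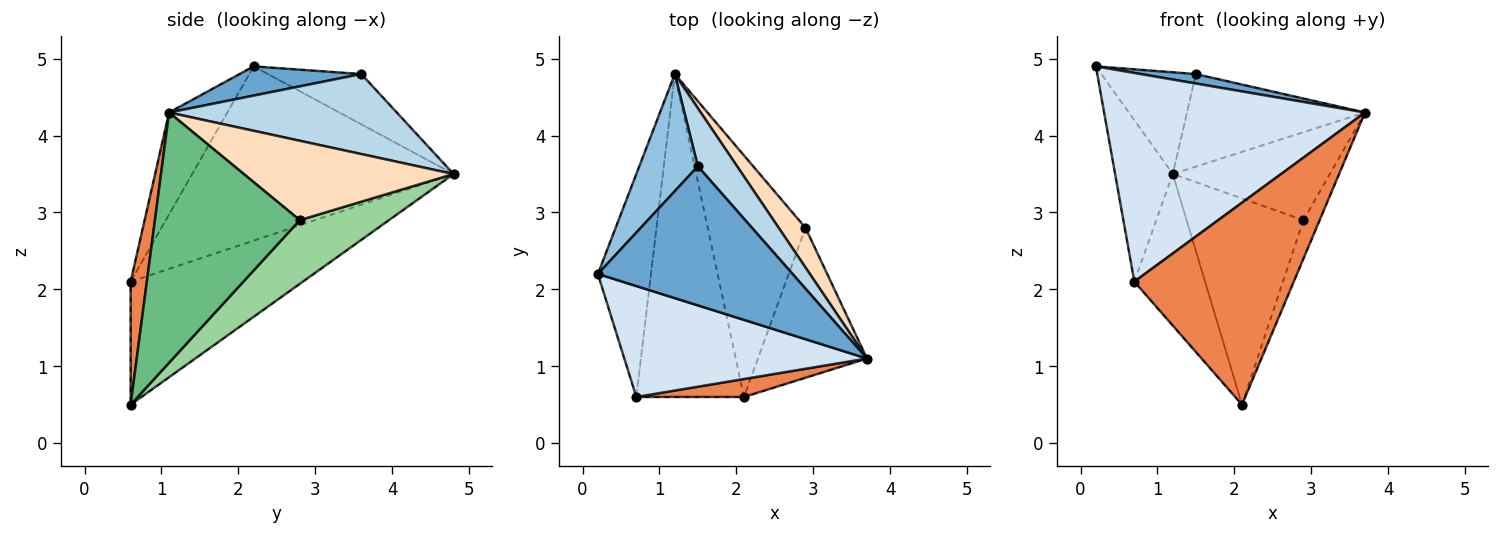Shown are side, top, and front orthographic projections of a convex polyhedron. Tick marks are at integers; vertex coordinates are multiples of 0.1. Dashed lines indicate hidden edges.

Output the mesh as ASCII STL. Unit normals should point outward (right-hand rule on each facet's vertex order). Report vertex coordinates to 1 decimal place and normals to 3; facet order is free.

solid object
 facet normal 0.148 -0.067 0.987
  outer loop
   vertex 1.5 3.6 4.8
   vertex 0.2 2.2 4.9
   vertex 3.7 1.1 4.3
  endloop
 endfacet
 facet normal -0.544 0.550 0.633
  outer loop
   vertex 1.5 3.6 4.8
   vertex 1.2 4.8 3.5
   vertex 0.2 2.2 4.9
  endloop
 endfacet
 facet normal 0.735 0.574 0.361
  outer loop
   vertex 1.5 3.6 4.8
   vertex 3.7 1.1 4.3
   vertex 1.2 4.8 3.5
  endloop
 endfacet
 facet normal -0.193 -0.866 0.461
  outer loop
   vertex 0.7 0.6 2.1
   vertex 3.7 1.1 4.3
   vertex 0.2 2.2 4.9
  endloop
 endfacet
 facet normal 0.101 -0.991 0.088
  outer loop
   vertex 0.7 0.6 2.1
   vertex 2.1 0.6 0.5
   vertex 3.7 1.1 4.3
  endloop
 endfacet
 facet normal -0.936 0.206 -0.285
  outer loop
   vertex 0.7 0.6 2.1
   vertex 0.2 2.2 4.9
   vertex 1.2 4.8 3.5
  endloop
 endfacet
 facet normal -0.719 0.295 -0.629
  outer loop
   vertex 0.7 0.6 2.1
   vertex 1.2 4.8 3.5
   vertex 2.1 0.6 0.5
  endloop
 endfacet
 facet normal 0.773 0.579 0.261
  outer loop
   vertex 2.9 2.8 2.9
   vertex 1.2 4.8 3.5
   vertex 3.7 1.1 4.3
  endloop
 endfacet
 facet normal 0.912 0.102 -0.397
  outer loop
   vertex 2.9 2.8 2.9
   vertex 3.7 1.1 4.3
   vertex 2.1 0.6 0.5
  endloop
 endfacet
 facet normal 0.444 0.582 -0.681
  outer loop
   vertex 2.9 2.8 2.9
   vertex 2.1 0.6 0.5
   vertex 1.2 4.8 3.5
  endloop
 endfacet
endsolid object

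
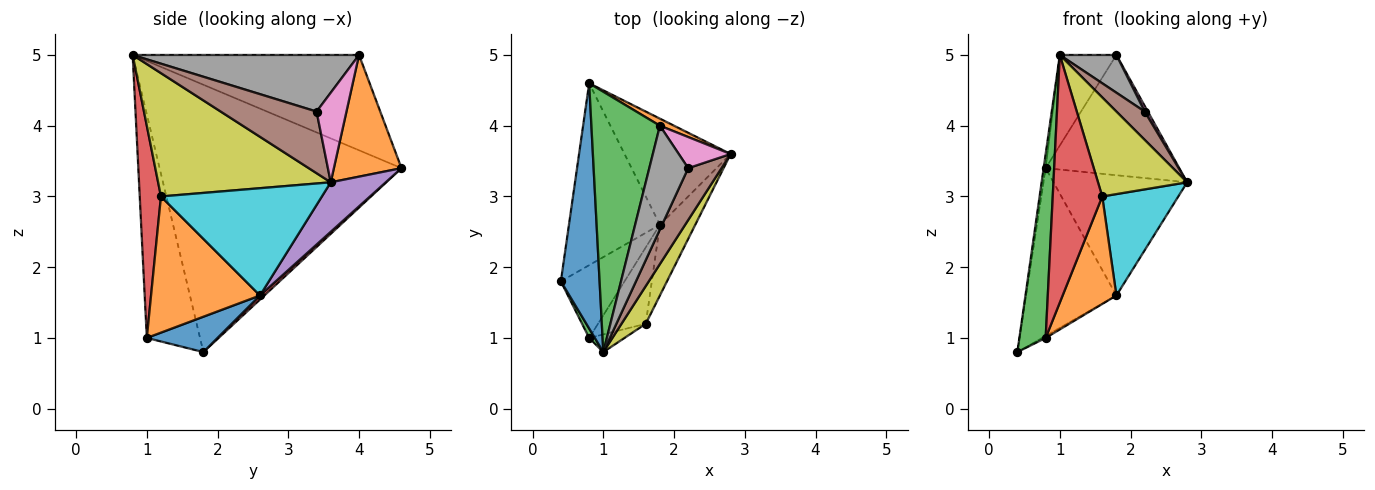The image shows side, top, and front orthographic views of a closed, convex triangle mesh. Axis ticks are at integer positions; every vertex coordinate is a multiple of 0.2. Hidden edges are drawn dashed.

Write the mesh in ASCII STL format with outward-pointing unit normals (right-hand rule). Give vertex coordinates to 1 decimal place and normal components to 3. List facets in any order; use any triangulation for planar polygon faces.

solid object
 facet normal -0.990 0.008 0.143
  outer loop
   vertex 1.0 0.8 5.0
   vertex 0.8 4.6 3.4
   vertex 0.4 1.8 0.8
  endloop
 endfacet
 facet normal 0.451 0.891 0.052
  outer loop
   vertex 1.8 4.0 5.0
   vertex 2.8 3.6 3.2
   vertex 0.8 4.6 3.4
  endloop
 endfacet
 facet normal -0.796 0.199 0.572
  outer loop
   vertex 1.8 4.0 5.0
   vertex 0.8 4.6 3.4
   vertex 1.0 0.8 5.0
  endloop
 endfacet
 facet normal 0.033 0.678 -0.735
  outer loop
   vertex 1.8 2.6 1.6
   vertex 0.4 1.8 0.8
   vertex 0.8 4.6 3.4
  endloop
 endfacet
 facet normal 0.295 0.716 -0.632
  outer loop
   vertex 1.8 2.6 1.6
   vertex 0.8 4.6 3.4
   vertex 2.8 3.6 3.2
  endloop
 endfacet
 facet normal 0.851 -0.251 0.461
  outer loop
   vertex 2.2 3.4 4.2
   vertex 1.0 0.8 5.0
   vertex 2.8 3.6 3.2
  endloop
 endfacet
 facet normal 0.862 -0.091 0.499
  outer loop
   vertex 2.2 3.4 4.2
   vertex 2.8 3.6 3.2
   vertex 1.8 4.0 5.0
  endloop
 endfacet
 facet normal 0.807 -0.202 0.555
  outer loop
   vertex 2.2 3.4 4.2
   vertex 1.8 4.0 5.0
   vertex 1.0 0.8 5.0
  endloop
 endfacet
 facet normal 0.875 -0.452 0.172
  outer loop
   vertex 1.6 1.2 3.0
   vertex 2.8 3.6 3.2
   vertex 1.0 0.8 5.0
  endloop
 endfacet
 facet normal 0.866 -0.409 -0.286
  outer loop
   vertex 1.6 1.2 3.0
   vertex 1.8 2.6 1.6
   vertex 2.8 3.6 3.2
  endloop
 endfacet
 facet normal 0.485 0.024 -0.874
  outer loop
   vertex 0.8 1.0 1.0
   vertex 0.4 1.8 0.8
   vertex 1.8 2.6 1.6
  endloop
 endfacet
 facet normal 0.855 -0.422 -0.300
  outer loop
   vertex 0.8 1.0 1.0
   vertex 1.8 2.6 1.6
   vertex 1.6 1.2 3.0
  endloop
 endfacet
 facet normal -0.896 -0.443 0.023
  outer loop
   vertex 0.8 1.0 1.0
   vertex 1.0 0.8 5.0
   vertex 0.4 1.8 0.8
  endloop
 endfacet
 facet normal 0.393 -0.917 -0.066
  outer loop
   vertex 0.8 1.0 1.0
   vertex 1.6 1.2 3.0
   vertex 1.0 0.8 5.0
  endloop
 endfacet
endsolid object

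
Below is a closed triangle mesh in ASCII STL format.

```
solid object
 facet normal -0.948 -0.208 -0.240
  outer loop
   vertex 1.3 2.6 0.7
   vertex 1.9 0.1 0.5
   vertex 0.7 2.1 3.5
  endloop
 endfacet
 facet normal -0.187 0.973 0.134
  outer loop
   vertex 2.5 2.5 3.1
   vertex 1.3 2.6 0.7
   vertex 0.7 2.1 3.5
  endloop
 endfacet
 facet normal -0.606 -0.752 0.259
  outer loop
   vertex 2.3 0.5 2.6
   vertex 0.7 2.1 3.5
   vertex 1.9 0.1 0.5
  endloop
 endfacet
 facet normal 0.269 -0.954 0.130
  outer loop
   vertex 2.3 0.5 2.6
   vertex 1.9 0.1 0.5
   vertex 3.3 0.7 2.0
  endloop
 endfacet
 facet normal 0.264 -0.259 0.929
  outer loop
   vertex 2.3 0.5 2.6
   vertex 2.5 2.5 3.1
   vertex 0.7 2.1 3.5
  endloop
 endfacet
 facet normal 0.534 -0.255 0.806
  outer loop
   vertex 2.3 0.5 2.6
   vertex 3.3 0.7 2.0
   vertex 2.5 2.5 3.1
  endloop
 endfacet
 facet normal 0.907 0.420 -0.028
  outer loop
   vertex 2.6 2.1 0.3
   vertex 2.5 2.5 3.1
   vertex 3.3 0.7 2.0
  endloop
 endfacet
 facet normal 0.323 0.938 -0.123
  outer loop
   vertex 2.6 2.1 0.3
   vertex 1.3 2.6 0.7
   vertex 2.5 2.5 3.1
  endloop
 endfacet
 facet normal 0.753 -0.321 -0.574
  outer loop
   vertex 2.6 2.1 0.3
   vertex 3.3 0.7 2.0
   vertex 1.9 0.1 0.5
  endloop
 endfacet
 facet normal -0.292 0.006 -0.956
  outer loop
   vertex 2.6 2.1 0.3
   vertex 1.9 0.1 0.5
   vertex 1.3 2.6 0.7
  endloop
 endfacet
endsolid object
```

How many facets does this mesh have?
10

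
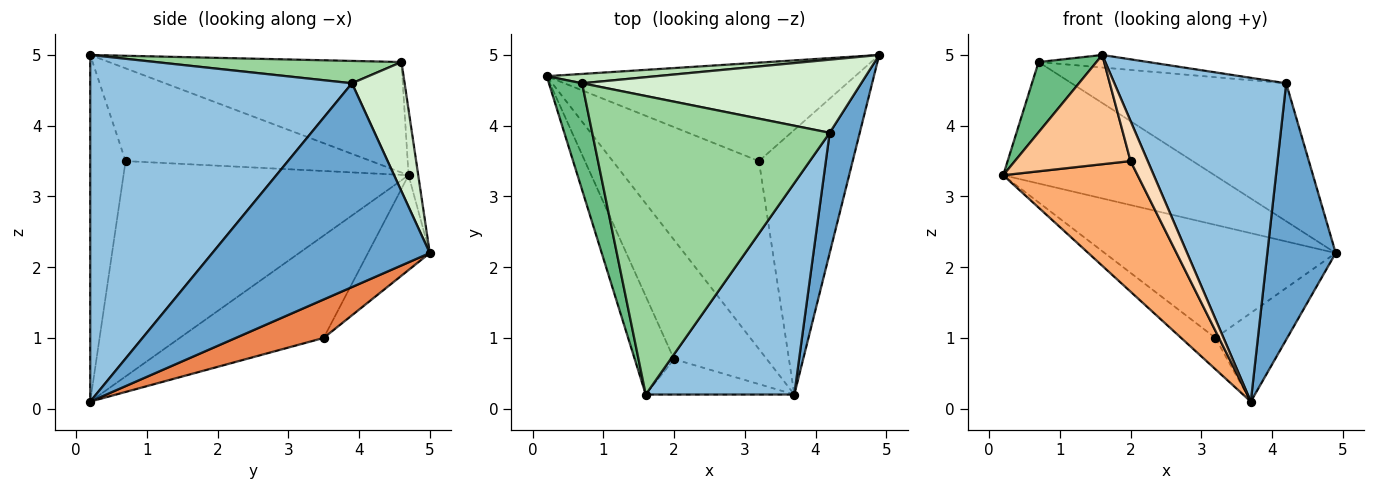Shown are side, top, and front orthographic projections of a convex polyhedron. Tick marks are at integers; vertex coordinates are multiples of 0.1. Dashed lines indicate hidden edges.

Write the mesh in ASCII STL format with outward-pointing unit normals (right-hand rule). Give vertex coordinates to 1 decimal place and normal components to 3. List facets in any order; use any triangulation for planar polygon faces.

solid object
 facet normal 0.945 -0.297 0.139
  outer loop
   vertex 4.2 3.9 4.6
   vertex 3.7 0.2 0.1
   vertex 4.9 5.0 2.2
  endloop
 endfacet
 facet normal 0.787 -0.517 0.337
  outer loop
   vertex 4.2 3.9 4.6
   vertex 1.6 0.2 5.0
   vertex 3.7 0.2 0.1
  endloop
 endfacet
 facet normal -0.198 0.739 -0.644
  outer loop
   vertex 3.2 3.5 1.0
   vertex 0.2 4.7 3.3
   vertex 4.9 5.0 2.2
  endloop
 endfacet
 facet normal -0.568 0.135 -0.812
  outer loop
   vertex 3.2 3.5 1.0
   vertex 3.7 0.2 0.1
   vertex 0.2 4.7 3.3
  endloop
 endfacet
 facet normal 0.363 0.296 -0.884
  outer loop
   vertex 3.2 3.5 1.0
   vertex 4.9 5.0 2.2
   vertex 3.7 0.2 0.1
  endloop
 endfacet
 facet normal -0.843 -0.397 -0.363
  outer loop
   vertex 2.0 0.7 3.5
   vertex 0.2 4.7 3.3
   vertex 3.7 0.2 0.1
  endloop
 endfacet
 facet normal -0.845 -0.398 -0.358
  outer loop
   vertex 2.0 0.7 3.5
   vertex 1.6 0.2 5.0
   vertex 0.2 4.7 3.3
  endloop
 endfacet
 facet normal -0.839 -0.408 -0.360
  outer loop
   vertex 2.0 0.7 3.5
   vertex 3.7 0.2 0.1
   vertex 1.6 0.2 5.0
  endloop
 endfacet
 facet normal -0.941 -0.186 0.282
  outer loop
   vertex 0.7 4.6 4.9
   vertex 0.2 4.7 3.3
   vertex 1.6 0.2 5.0
  endloop
 endfacet
 facet normal 0.094 0.042 0.995
  outer loop
   vertex 0.7 4.6 4.9
   vertex 1.6 0.2 5.0
   vertex 4.2 3.9 4.6
  endloop
 endfacet
 facet normal -0.046 0.996 0.077
  outer loop
   vertex 0.7 4.6 4.9
   vertex 4.9 5.0 2.2
   vertex 0.2 4.7 3.3
  endloop
 endfacet
 facet normal 0.212 0.864 0.458
  outer loop
   vertex 0.7 4.6 4.9
   vertex 4.2 3.9 4.6
   vertex 4.9 5.0 2.2
  endloop
 endfacet
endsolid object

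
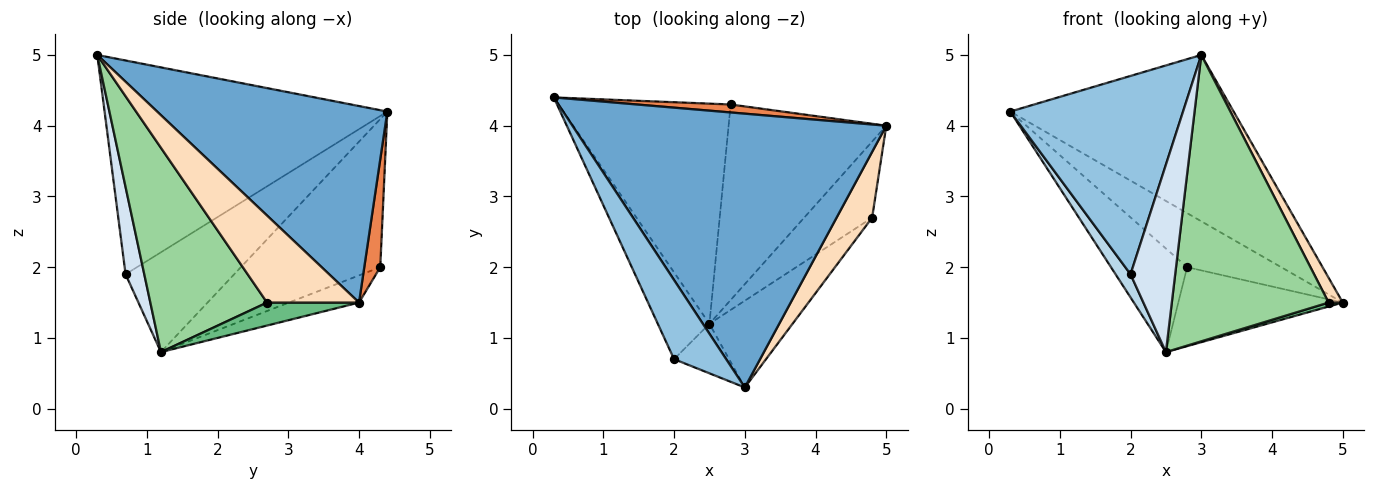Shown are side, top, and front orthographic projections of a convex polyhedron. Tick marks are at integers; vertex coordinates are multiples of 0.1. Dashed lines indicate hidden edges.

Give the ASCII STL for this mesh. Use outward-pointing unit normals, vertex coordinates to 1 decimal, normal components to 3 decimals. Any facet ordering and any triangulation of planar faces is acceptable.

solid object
 facet normal 0.472 0.458 0.754
  outer loop
   vertex 3.0 0.3 5.0
   vertex 5.0 4.0 1.5
   vertex 0.3 4.4 4.2
  endloop
 endfacet
 facet normal -0.835 -0.510 0.204
  outer loop
   vertex 2.0 0.7 1.9
   vertex 3.0 0.3 5.0
   vertex 0.3 4.4 4.2
  endloop
 endfacet
 facet normal -0.882 -0.122 -0.456
  outer loop
   vertex 2.0 0.7 1.9
   vertex 0.3 4.4 4.2
   vertex 2.5 1.2 0.8
  endloop
 endfacet
 facet normal 0.375 -0.896 -0.237
  outer loop
   vertex 2.0 0.7 1.9
   vertex 2.5 1.2 0.8
   vertex 3.0 0.3 5.0
  endloop
 endfacet
 facet normal 0.166 0.976 0.144
  outer loop
   vertex 2.8 4.3 2.0
   vertex 0.3 4.4 4.2
   vertex 5.0 4.0 1.5
  endloop
 endfacet
 facet normal -0.615 0.336 -0.714
  outer loop
   vertex 2.8 4.3 2.0
   vertex 2.5 1.2 0.8
   vertex 0.3 4.4 4.2
  endloop
 endfacet
 facet normal -0.158 0.370 -0.916
  outer loop
   vertex 2.8 4.3 2.0
   vertex 5.0 4.0 1.5
   vertex 2.5 1.2 0.8
  endloop
 endfacet
 facet normal 0.916 -0.141 0.375
  outer loop
   vertex 4.8 2.7 1.5
   vertex 5.0 4.0 1.5
   vertex 3.0 0.3 5.0
  endloop
 endfacet
 facet normal 0.320 -0.049 -0.946
  outer loop
   vertex 4.8 2.7 1.5
   vertex 2.5 1.2 0.8
   vertex 5.0 4.0 1.5
  endloop
 endfacet
 facet normal 0.580 -0.779 -0.236
  outer loop
   vertex 4.8 2.7 1.5
   vertex 3.0 0.3 5.0
   vertex 2.5 1.2 0.8
  endloop
 endfacet
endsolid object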